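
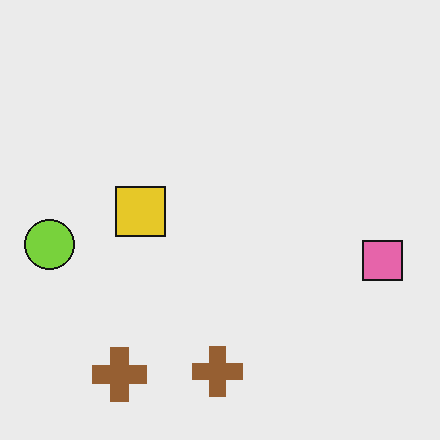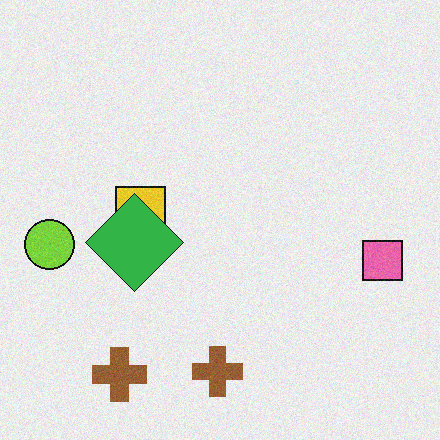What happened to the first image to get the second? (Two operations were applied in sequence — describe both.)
This is the original image degraded with light additive noise, then overlaid with an additional green diamond.

Random speckle covers the whole image, including the flat background. A green diamond appears in the second image that is absent from the first.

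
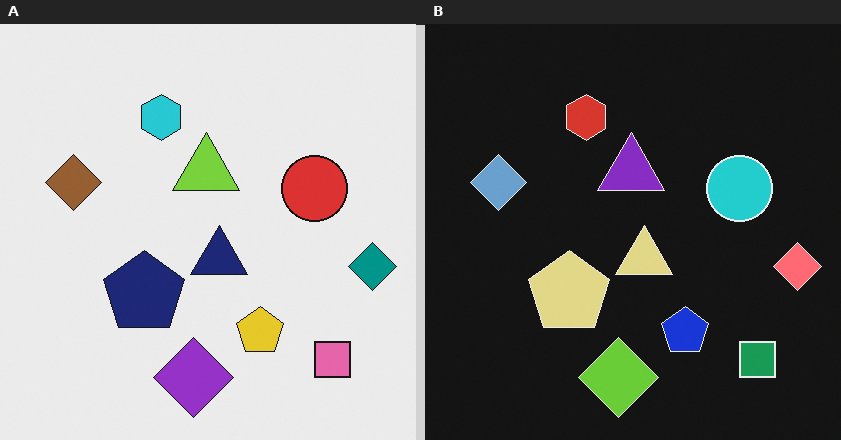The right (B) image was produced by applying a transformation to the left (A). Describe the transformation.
This is the original image color-inverted (negative).

The light background has become dark and every shape's color is its complement — a photographic negative.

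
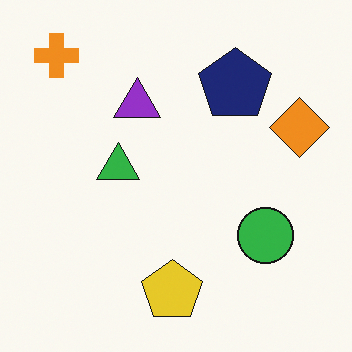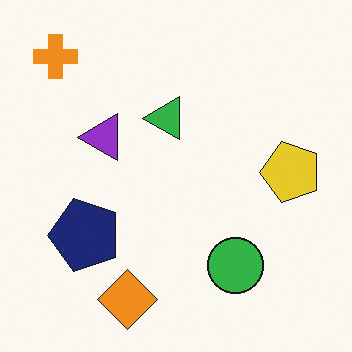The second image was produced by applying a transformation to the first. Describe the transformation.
The transformation is: transposed (reflected across the top-left ↔ bottom-right diagonal).

Shapes have swapped their row and column positions — what was in the top-right is now in the bottom-left — a diagonal reflection.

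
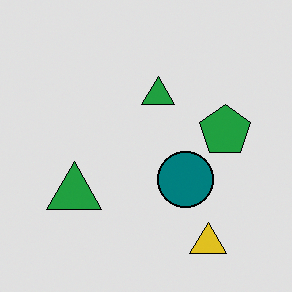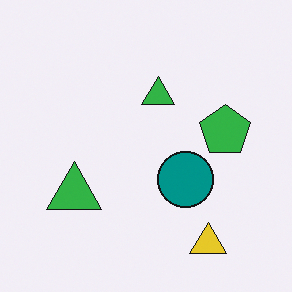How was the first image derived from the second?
Posterized to a reduced palette.

Each flat color has snapped to a coarser quantized level — most visibly, the near-white background has dropped to a flat grey.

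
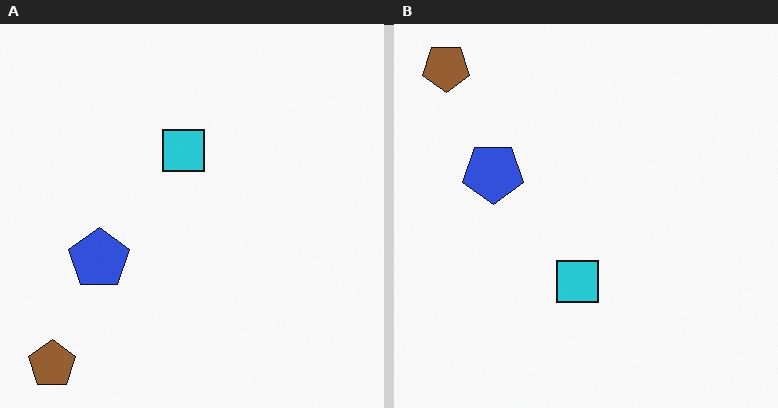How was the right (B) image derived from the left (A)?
It was flipped vertically (top ↔ bottom).

The brown pentagon is in the bottom-left of the left (A) image and the top-left of the right (B) — shapes on opposite sides of the horizontal midline have swapped in a mirror flip.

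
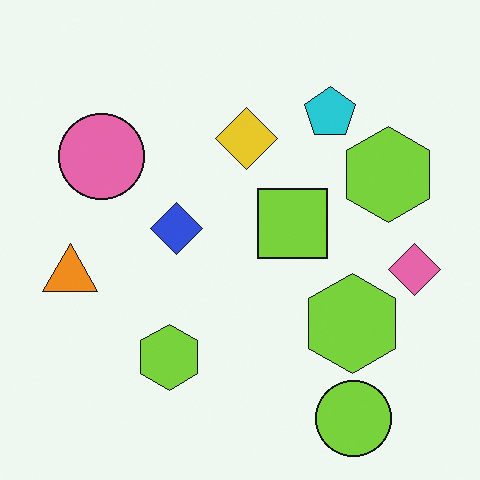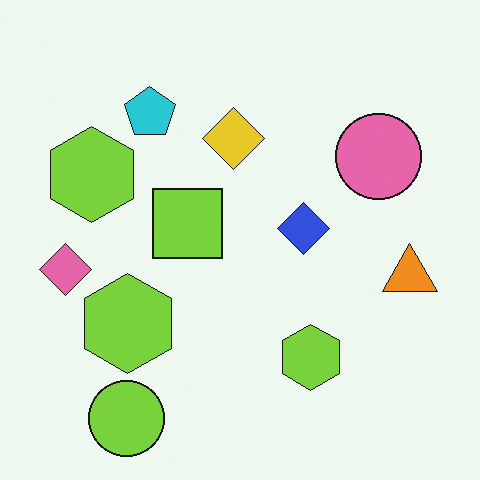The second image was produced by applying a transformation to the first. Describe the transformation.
The image was flipped horizontally (left ↔ right).

The pink diamond is in the right of the first image and the left of the second — shapes on opposite sides of the vertical midline have swapped in a mirror flip.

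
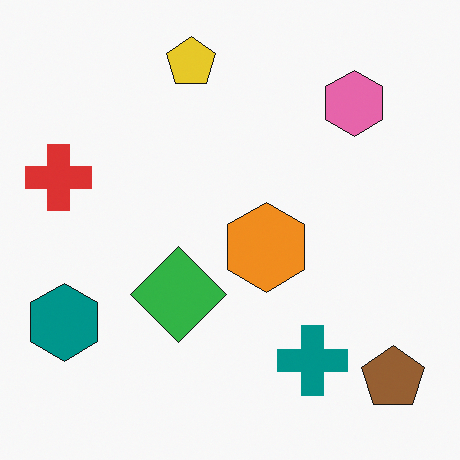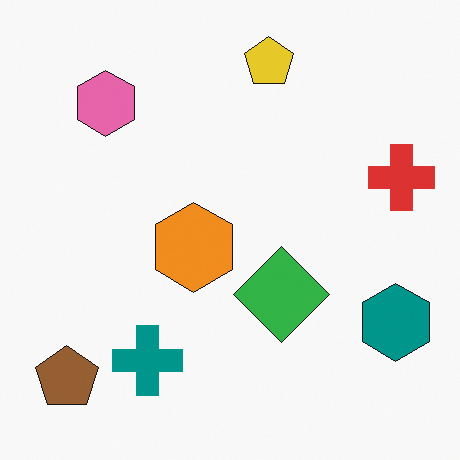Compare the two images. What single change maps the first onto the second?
The image was flipped horizontally (left ↔ right).

The red cross is in the left of the first image and the right of the second — shapes on opposite sides of the vertical midline have swapped in a mirror flip.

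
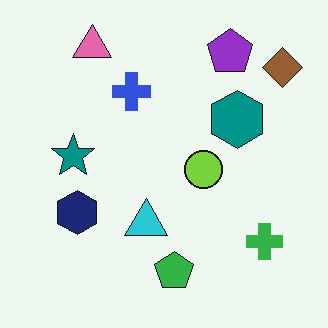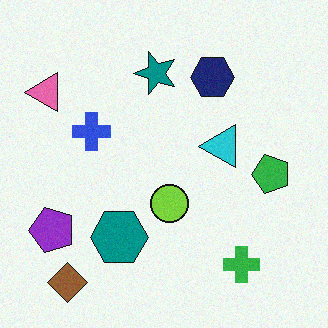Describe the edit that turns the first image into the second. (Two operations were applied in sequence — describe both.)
The second image is the first transposed (reflected across the top-left ↔ bottom-right diagonal), then degraded with a light layer of grain.

Shapes have swapped their row and column positions — what was in the top-right is now in the bottom-left — a diagonal reflection. Random speckle covers the whole image, including the flat background.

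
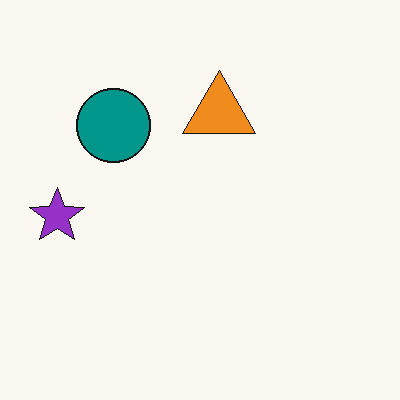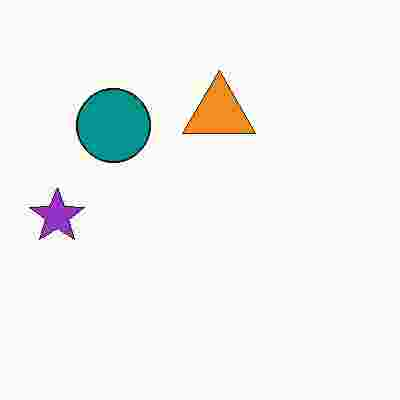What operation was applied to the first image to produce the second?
This is the original image heavily JPEG-compressed with obvious blocking artifacts.

Blocky 8×8 compression artifacts appear around shape edges and the flat background shows ringing — characteristic JPEG degradation.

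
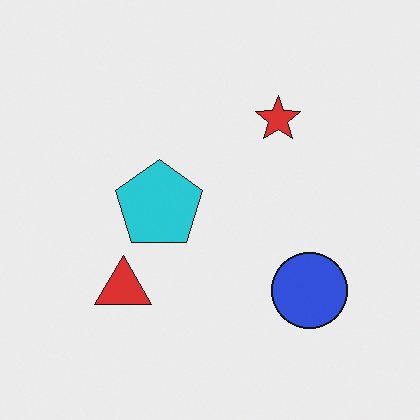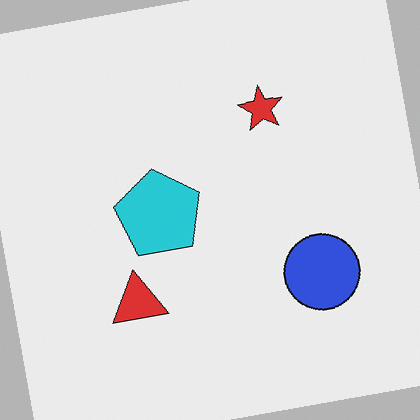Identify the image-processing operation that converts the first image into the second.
It was rotated counter-clockwise by a small amount.

Every shape is tilted by the same angle and the image corners show triangular fill wedges — a whole-image rotation by a non-right angle.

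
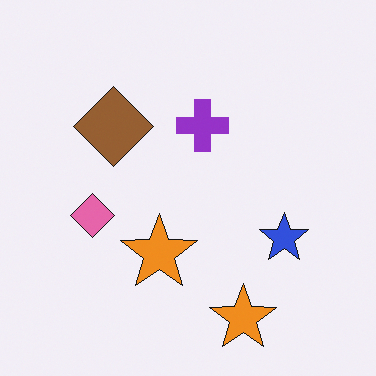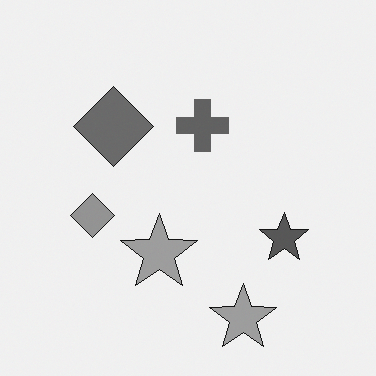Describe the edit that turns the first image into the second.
The second image is the first converted to grayscale.

All color is removed — every shape is now a shade of grey.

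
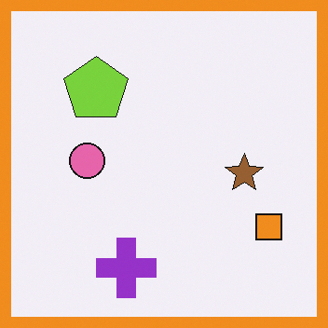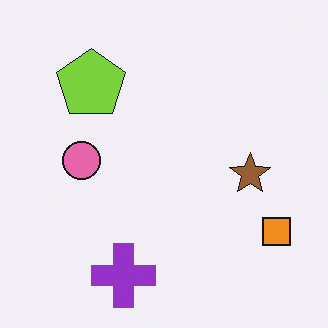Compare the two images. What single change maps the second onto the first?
The image was framed with a orange border.

A solid orange frame runs around the edge of the first image, with the content slightly shrunk inside it.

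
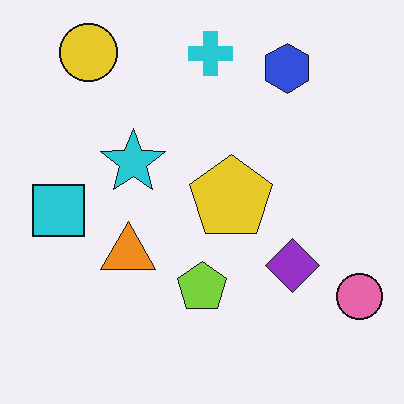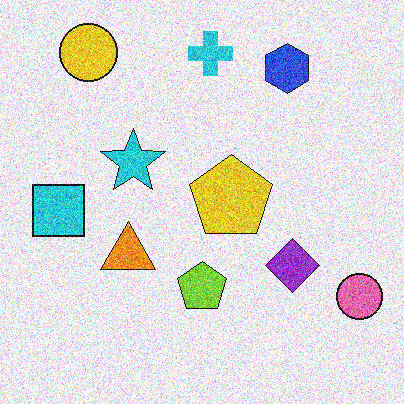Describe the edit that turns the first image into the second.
The second image is the first degraded with a thick layer of grain.

Random speckle covers the whole image, including the flat background.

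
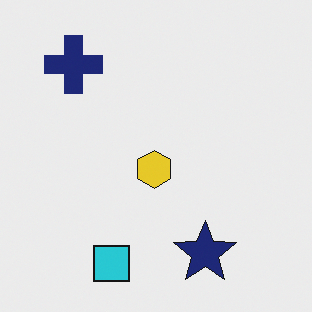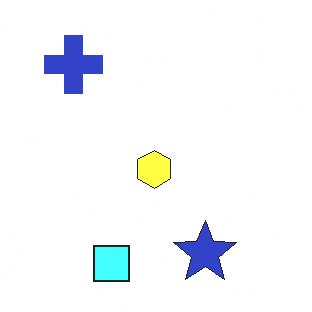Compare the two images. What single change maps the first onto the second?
It was substantially brightened.

Every pixel — background and shapes alike — is uniformly brightened.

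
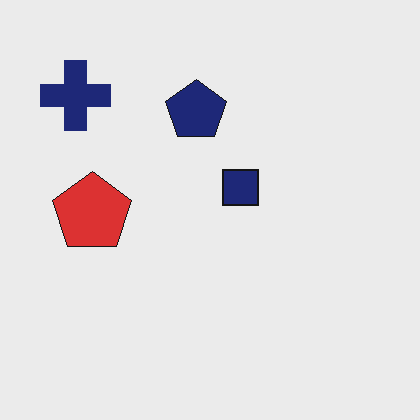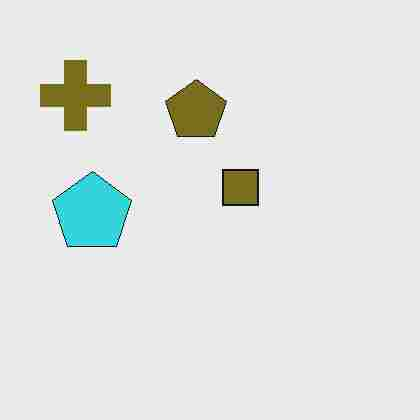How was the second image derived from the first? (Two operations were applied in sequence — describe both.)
The second image is the first hue-shifted by a large amount, then heavily JPEG-compressed with obvious blocking artifacts.

Every shape's color has rotated by the same amount around the hue wheel — a uniform hue shift. Blocky 8×8 compression artifacts appear around shape edges and the flat background shows ringing — characteristic JPEG degradation.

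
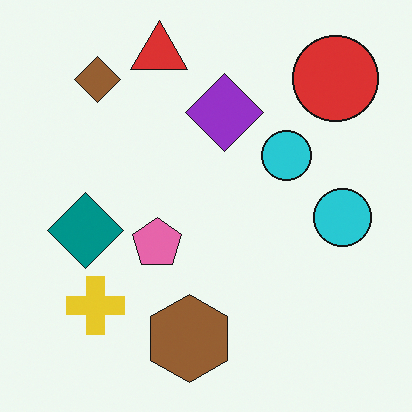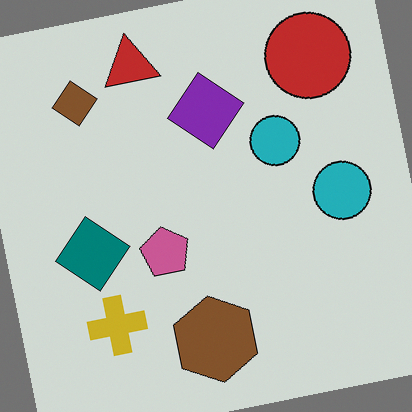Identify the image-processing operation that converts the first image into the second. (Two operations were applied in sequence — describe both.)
It was rotated counter-clockwise by a slight angle, then darkened a little.

Every shape is tilted by the same angle and the image corners show triangular fill wedges — a whole-image rotation by a non-right angle. Every pixel — background and shapes alike — is uniformly darkened.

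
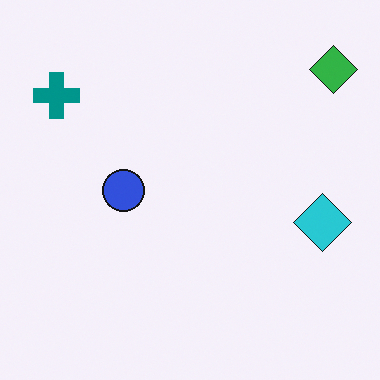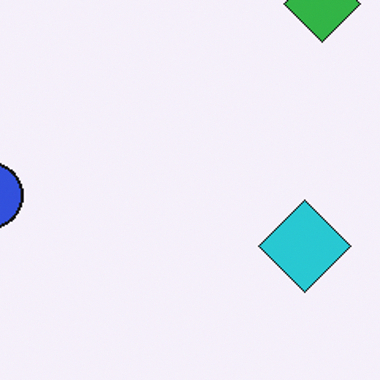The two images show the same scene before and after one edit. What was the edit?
The transformation is: cropped slightly and scaled back up.

The visible shapes are larger and the field of view is narrower; shapes near the original edges may be partly or wholly outside the frame — a crop-and-rescale.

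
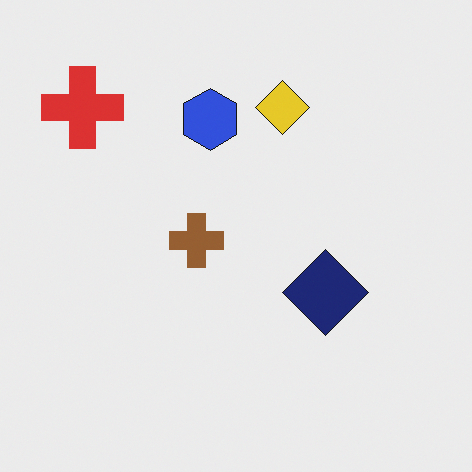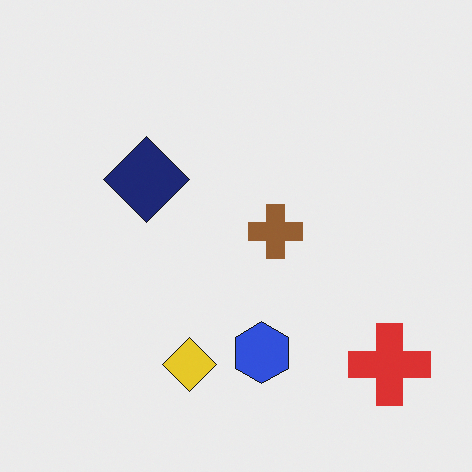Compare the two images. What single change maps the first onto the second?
The image was rotated 180°.

The red cross sits in the top-left of the first image and the bottom-right of the second — consistent with a whole-image 180° rotation.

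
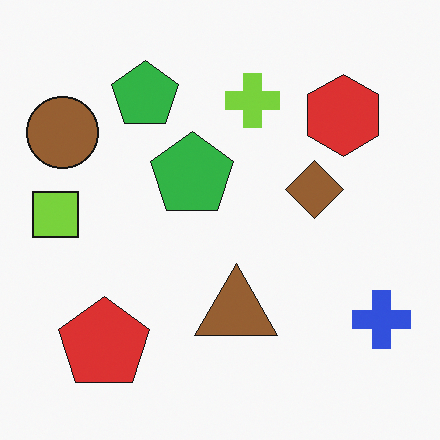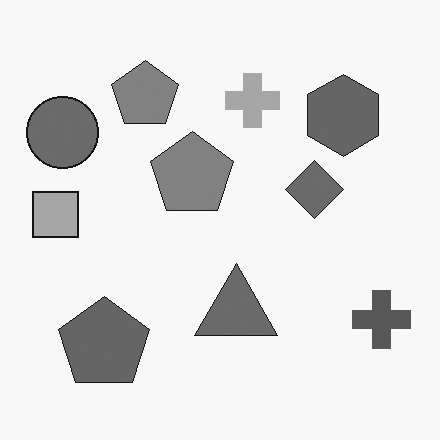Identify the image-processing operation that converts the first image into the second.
Converted to grayscale.

All color is removed — every shape is now a shade of grey.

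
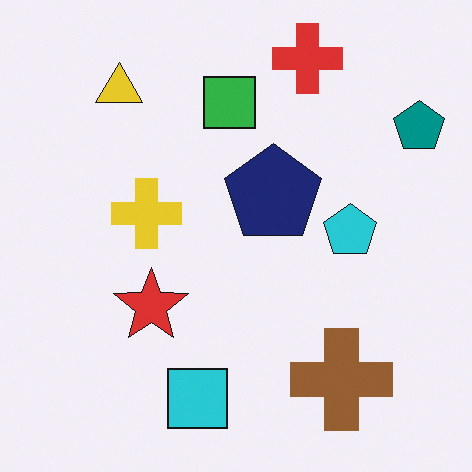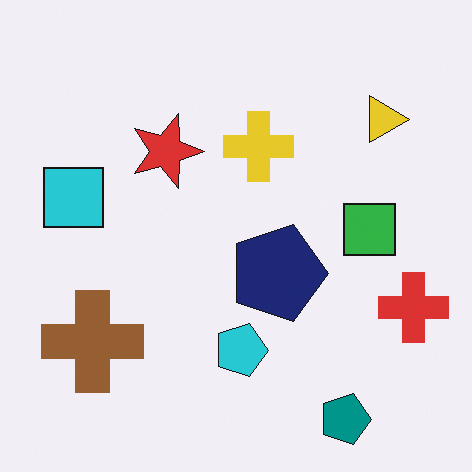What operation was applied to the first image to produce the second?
The image was rotated 90° clockwise.

The teal pentagon sits in the top-right of the first image and the bottom-right of the second — consistent with a whole-image 90° clockwise rotation.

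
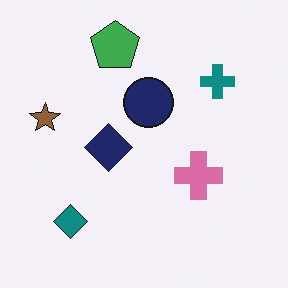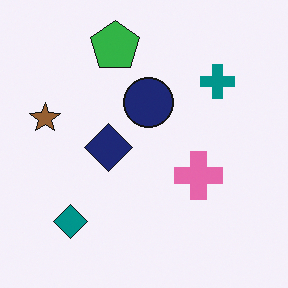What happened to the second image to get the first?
This is the original image slightly desaturated.

All colors are more muted and greyish — a global saturation change.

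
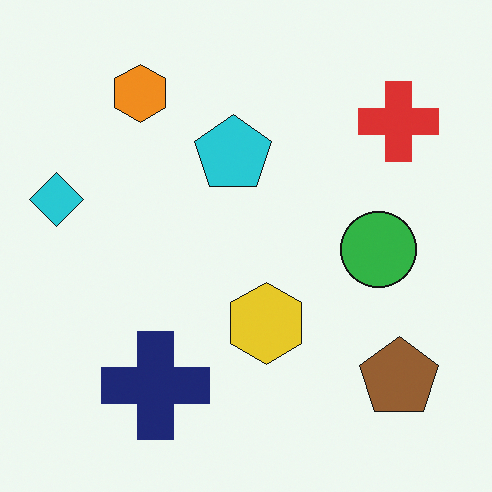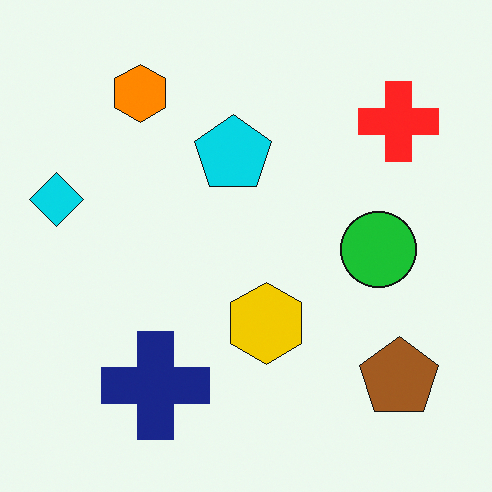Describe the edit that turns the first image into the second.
It was slightly oversaturated.

All colors are more vivid — a global saturation change.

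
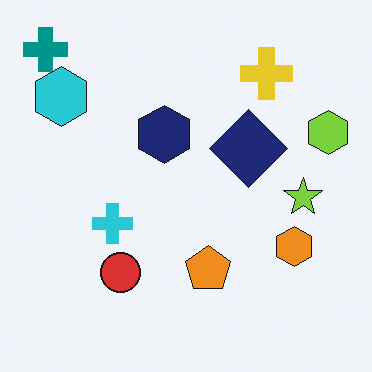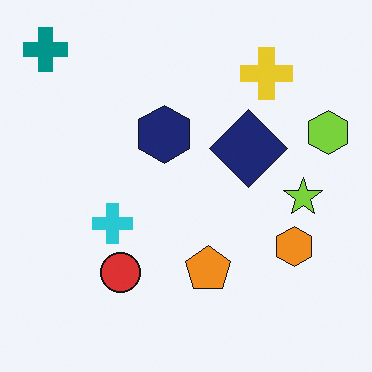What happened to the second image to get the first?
The image was overlaid with an additional cyan hexagon.

A cyan hexagon appears in the first image that is absent from the second.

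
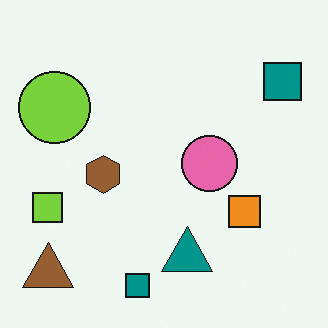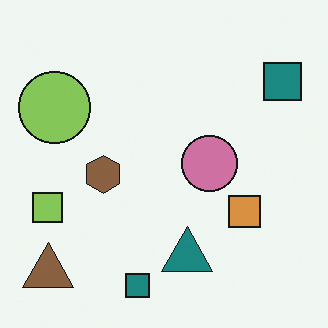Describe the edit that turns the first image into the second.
It was slightly desaturated.

All colors are more muted and greyish — a global saturation change.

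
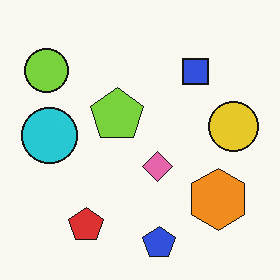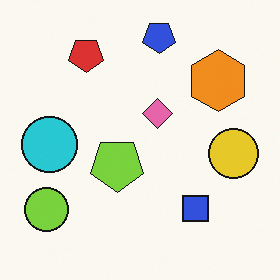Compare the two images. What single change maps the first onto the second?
It was flipped vertically (top ↔ bottom).

The blue pentagon is in the bottom of the first image and the top of the second — shapes on opposite sides of the horizontal midline have swapped in a mirror flip.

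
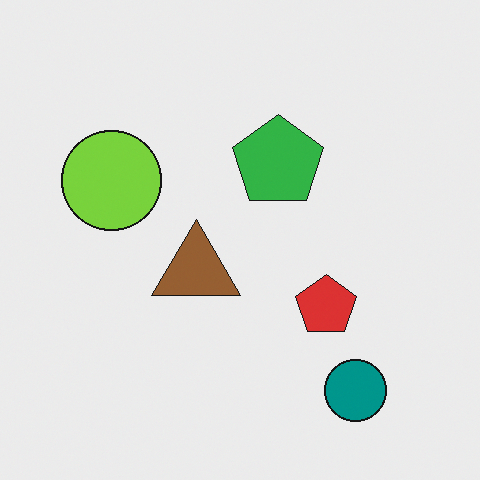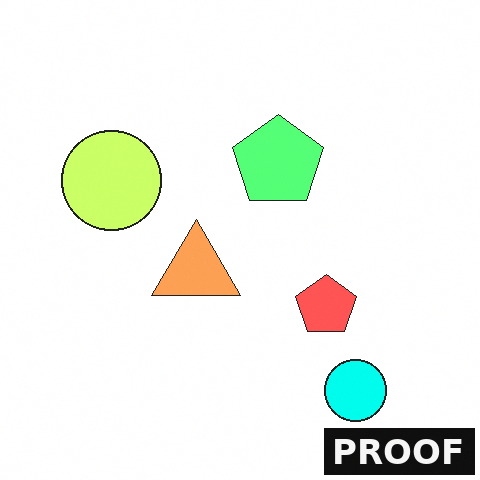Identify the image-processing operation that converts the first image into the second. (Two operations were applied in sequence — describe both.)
The image was brightened a lot, then watermarked with the text "PROOF" in the lower-right corner.

Every pixel — background and shapes alike — is uniformly brightened. A dark label reading "PROOF" appears in the lower-right corner.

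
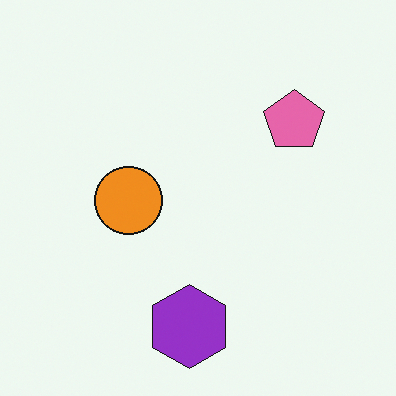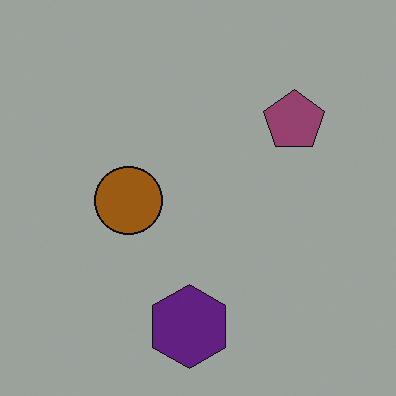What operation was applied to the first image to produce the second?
The transformation is: noticeably darkened.

Every pixel — background and shapes alike — is uniformly darkened.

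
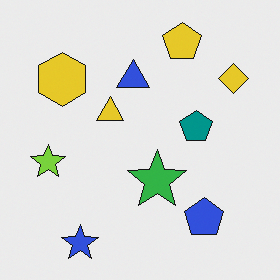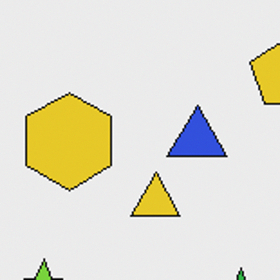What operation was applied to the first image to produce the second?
The image was cropped tightly and scaled back up.

The visible shapes are larger and the field of view is narrower; shapes near the original edges may be partly or wholly outside the frame — a crop-and-rescale.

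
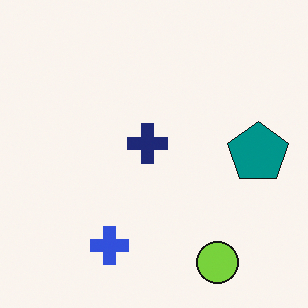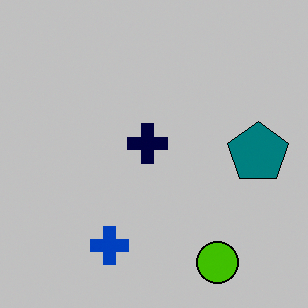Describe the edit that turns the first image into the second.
It was heavily posterized to just a handful of flat colors.

Each flat color has snapped to a coarser quantized level — most visibly, the near-white background has dropped to a flat grey.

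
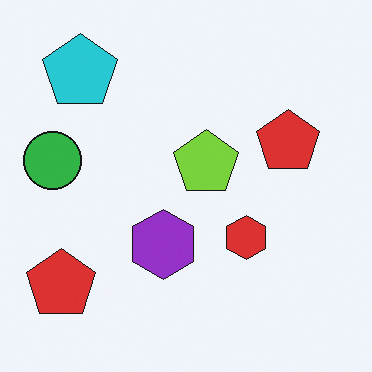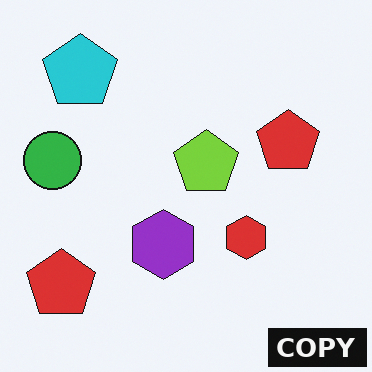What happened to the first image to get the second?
The second image is the first watermarked with the text "COPY" in the lower-right corner.

A dark label reading "COPY" appears in the lower-right corner.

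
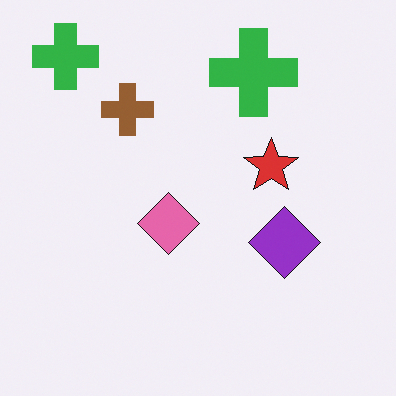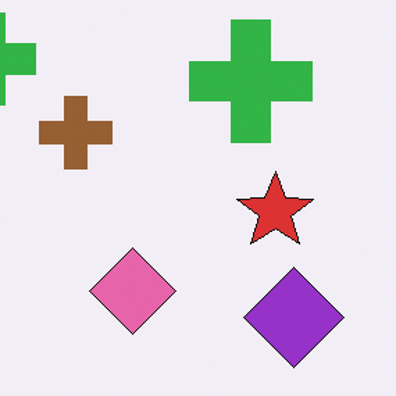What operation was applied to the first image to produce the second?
The transformation is: cropped to a modestly smaller region and rescaled.

The visible shapes are larger and the field of view is narrower; shapes near the original edges may be partly or wholly outside the frame — a crop-and-rescale.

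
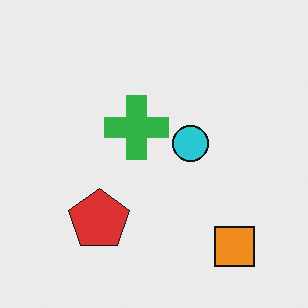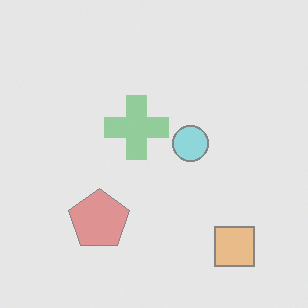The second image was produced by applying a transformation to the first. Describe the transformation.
It was washed out (contrast reduced).

Tones are pushed toward mid-grey across the whole image — a global contrast change.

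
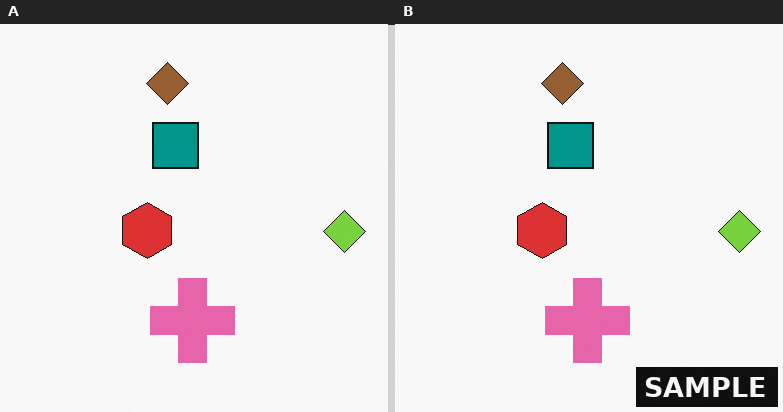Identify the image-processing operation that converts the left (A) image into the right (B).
This is the original image watermarked with the text "SAMPLE" in the lower-right corner.

A dark label reading "SAMPLE" appears in the lower-right corner.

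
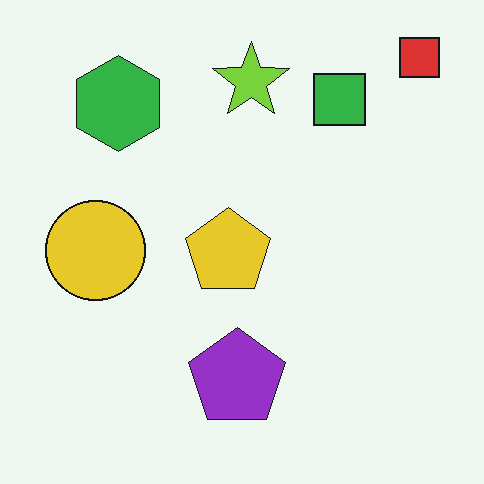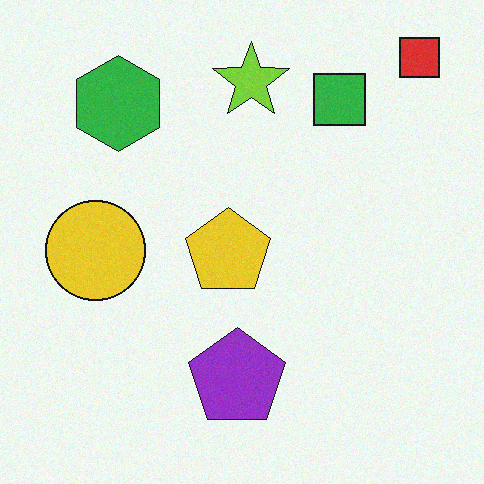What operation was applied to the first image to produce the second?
Degraded with a light layer of grain.

Random speckle covers the whole image, including the flat background.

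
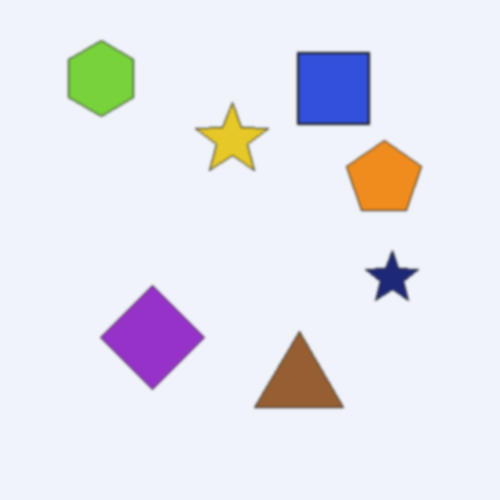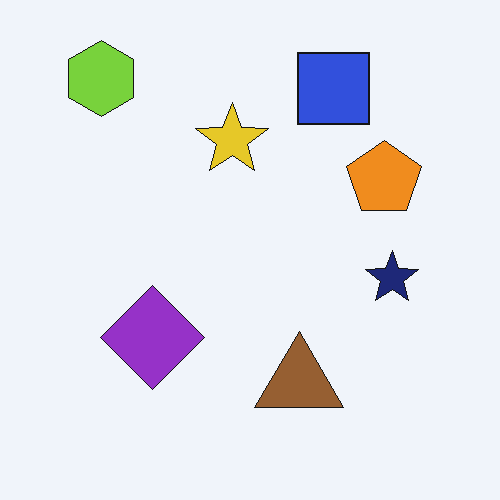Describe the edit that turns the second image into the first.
The first image is the second given a subtle gaussian blur.

Shape edges and outlines are uniformly softened across the whole image.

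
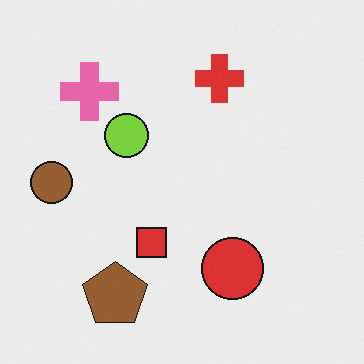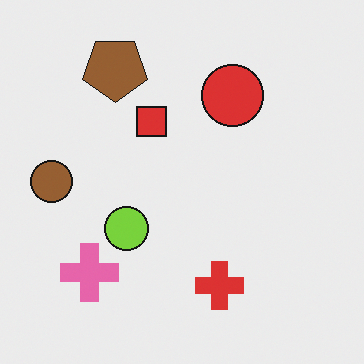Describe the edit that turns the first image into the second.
The second image is the first flipped vertically (top ↔ bottom).

The brown pentagon is in the bottom-left of the first image and the top-left of the second — shapes on opposite sides of the horizontal midline have swapped in a mirror flip.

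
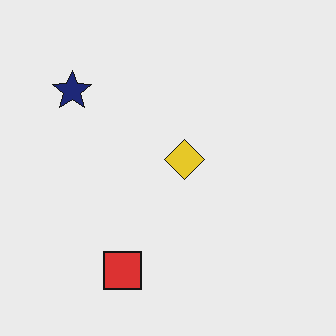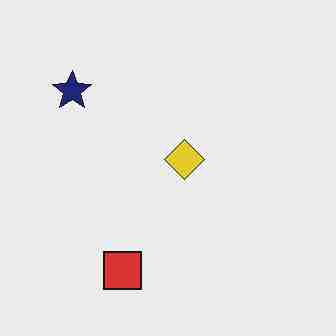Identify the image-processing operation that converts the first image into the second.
Heavily JPEG-compressed with obvious blocking artifacts.

Blocky 8×8 compression artifacts appear around shape edges and the flat background shows ringing — characteristic JPEG degradation.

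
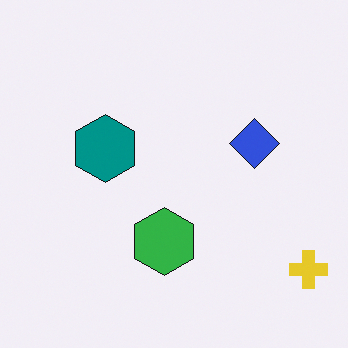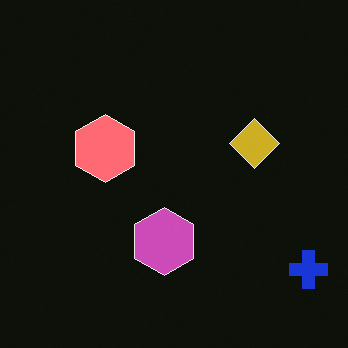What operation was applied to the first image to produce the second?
The transformation is: color-inverted (negative).

The light background has become dark and every shape's color is its complement — a photographic negative.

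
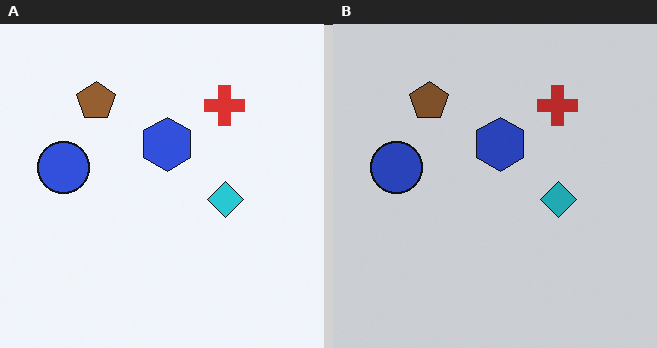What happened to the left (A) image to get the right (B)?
Darkened a little.

Every pixel — background and shapes alike — is uniformly darkened.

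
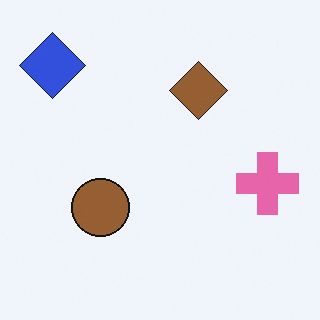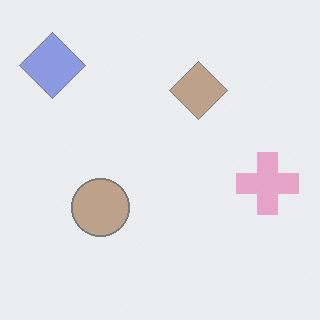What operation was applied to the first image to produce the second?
The image was washed out (contrast reduced).

Tones are pushed toward mid-grey across the whole image — a global contrast change.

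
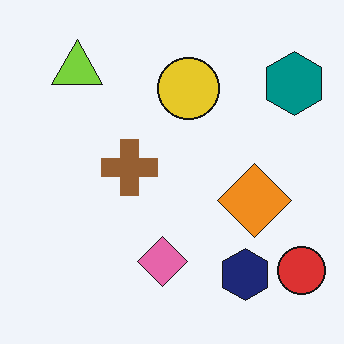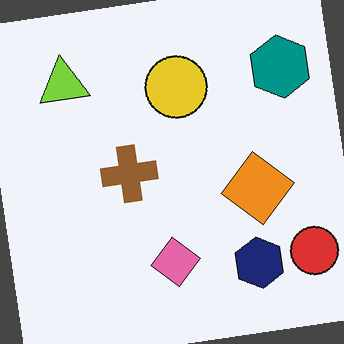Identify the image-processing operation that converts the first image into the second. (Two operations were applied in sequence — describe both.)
The image was rotated counter-clockwise by a small amount, then JPEG-compressed with visible artifacts.

Every shape is tilted by the same angle and the image corners show triangular fill wedges — a whole-image rotation by a non-right angle. Blocky 8×8 compression artifacts appear around shape edges and the flat background shows ringing — characteristic JPEG degradation.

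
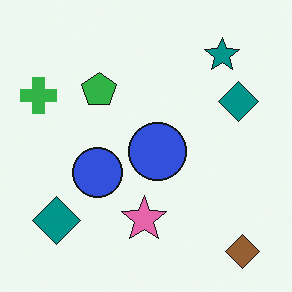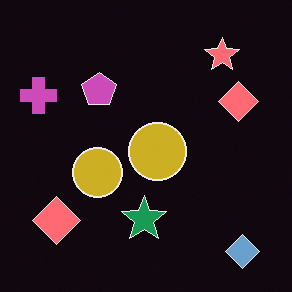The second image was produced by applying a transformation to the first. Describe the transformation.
The transformation is: color-inverted (negative).

The light background has become dark and every shape's color is its complement — a photographic negative.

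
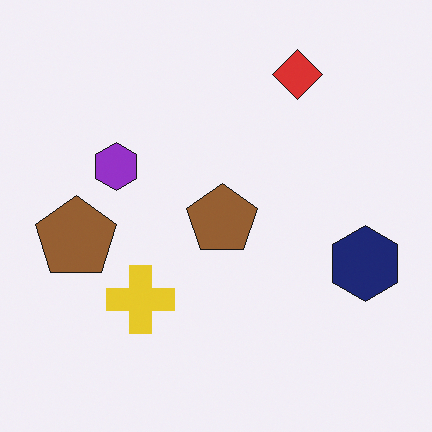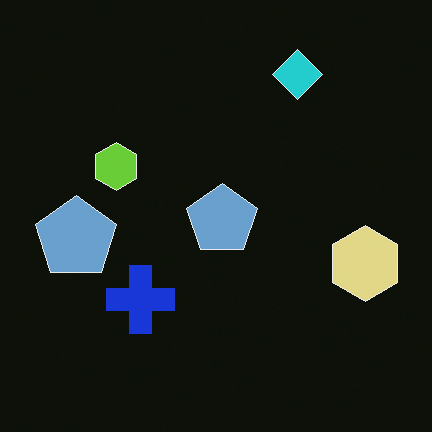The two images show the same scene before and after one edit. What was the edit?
This is the original image color-inverted (negative).

The light background has become dark and every shape's color is its complement — a photographic negative.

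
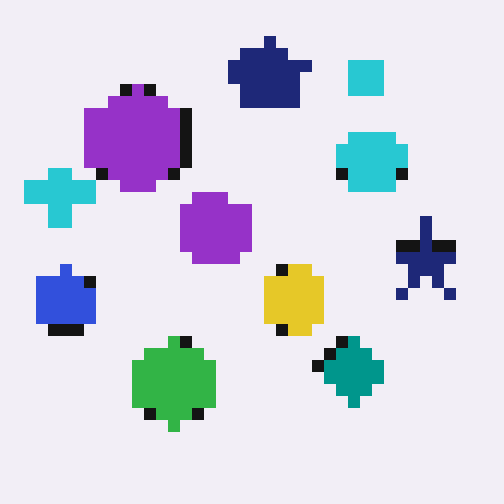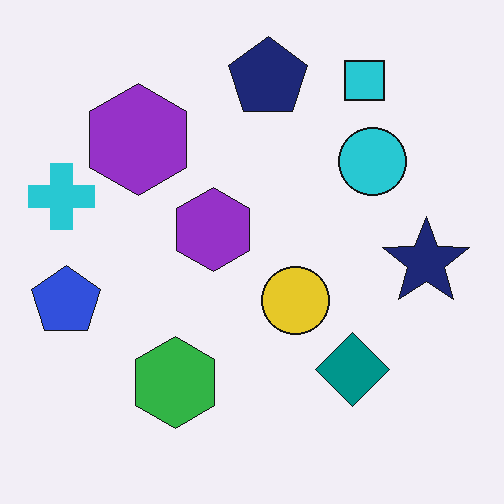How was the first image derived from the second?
The transformation is: coarsely pixelated.

Shapes are reduced to large square blocks; fine edges and outlines are lost — a downscale-then-upscale (mosaic) effect.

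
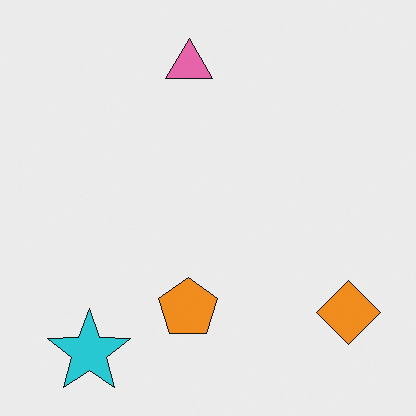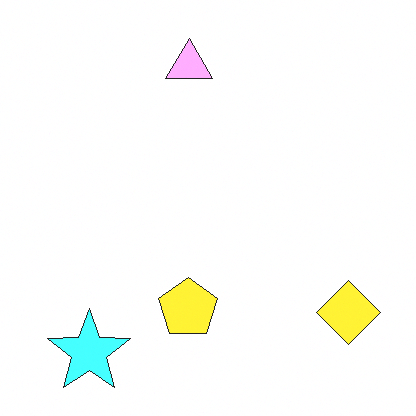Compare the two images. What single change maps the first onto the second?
This is the original image brightened a lot.

Every pixel — background and shapes alike — is uniformly brightened.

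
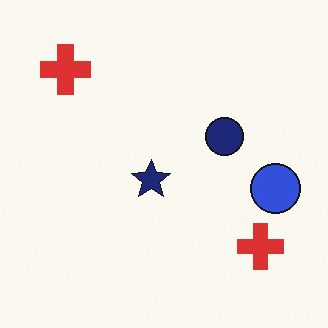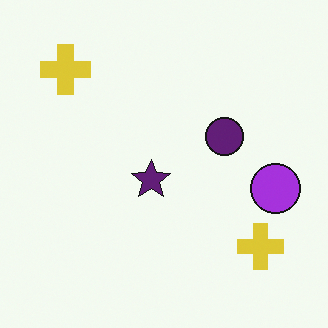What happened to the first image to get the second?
Hue-shifted by a small amount.

Every shape's color has rotated by the same amount around the hue wheel — a uniform hue shift.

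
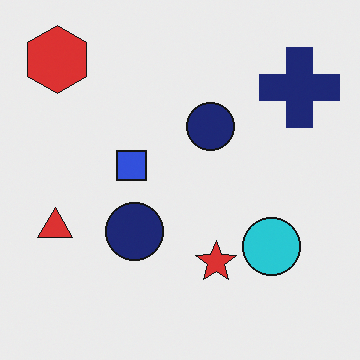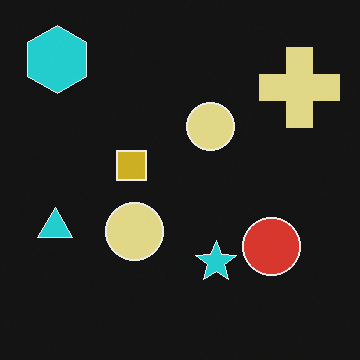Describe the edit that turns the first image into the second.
Color-inverted (negative).

The light background has become dark and every shape's color is its complement — a photographic negative.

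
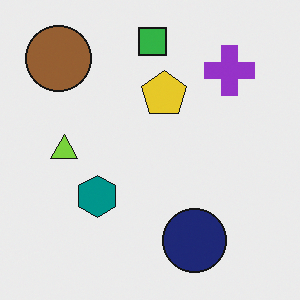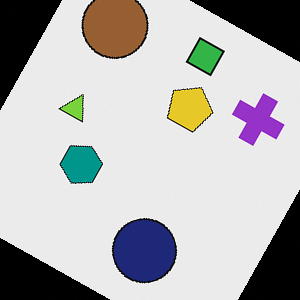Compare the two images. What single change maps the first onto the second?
This is the original image rotated clockwise by a moderate amount.

Every shape is tilted by the same angle and the image corners show triangular fill wedges — a whole-image rotation by a non-right angle.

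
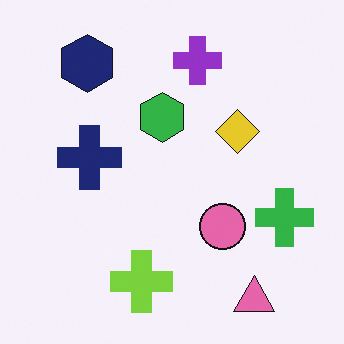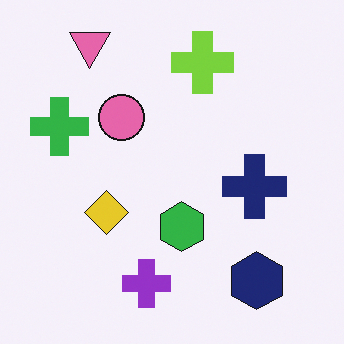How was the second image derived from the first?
Rotated 180°.

The pink triangle sits in the bottom-right of the first image and the top-left of the second — consistent with a whole-image 180° rotation.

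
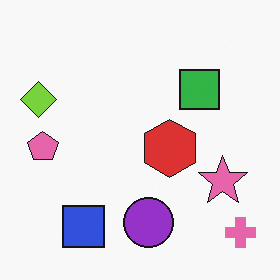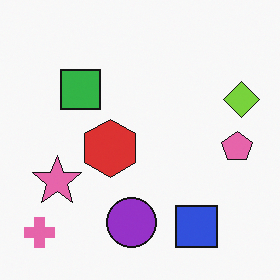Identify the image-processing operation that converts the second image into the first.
The first image is the second flipped horizontally (left ↔ right).

The lime diamond is in the right of the second image and the left of the first — shapes on opposite sides of the vertical midline have swapped in a mirror flip.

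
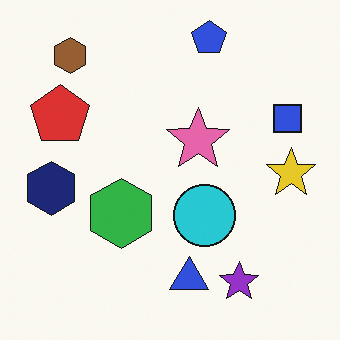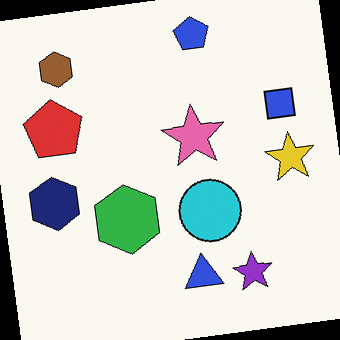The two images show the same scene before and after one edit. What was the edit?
This is the original image rotated counter-clockwise by a small amount.

Every shape is tilted by the same angle and the image corners show triangular fill wedges — a whole-image rotation by a non-right angle.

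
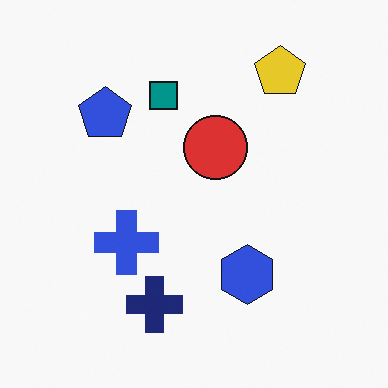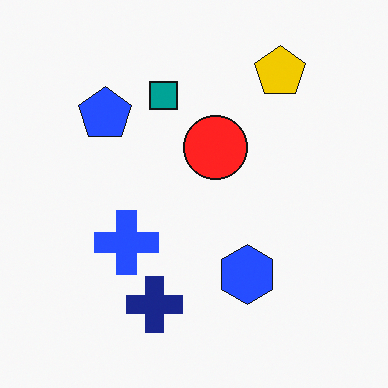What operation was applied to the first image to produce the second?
It was slightly oversaturated.

All colors are more vivid — a global saturation change.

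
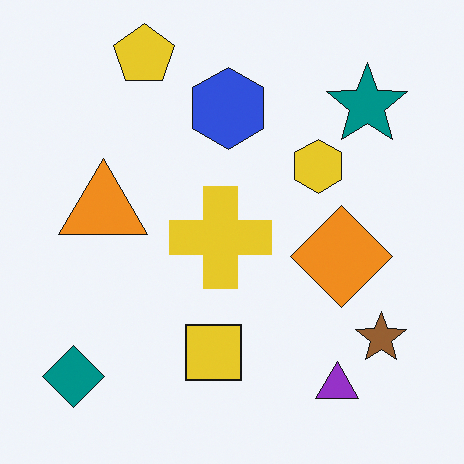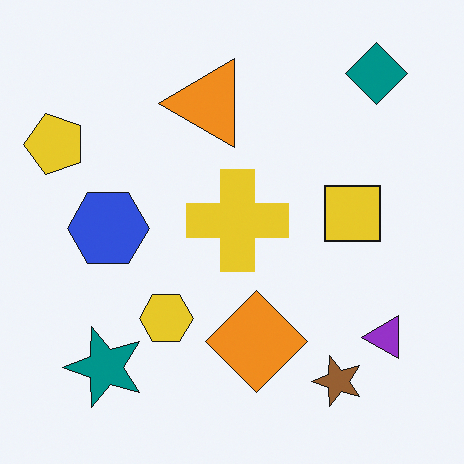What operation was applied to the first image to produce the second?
The image was transposed (reflected across the top-left ↔ bottom-right diagonal).

Shapes have swapped their row and column positions — what was in the top-right is now in the bottom-left — a diagonal reflection.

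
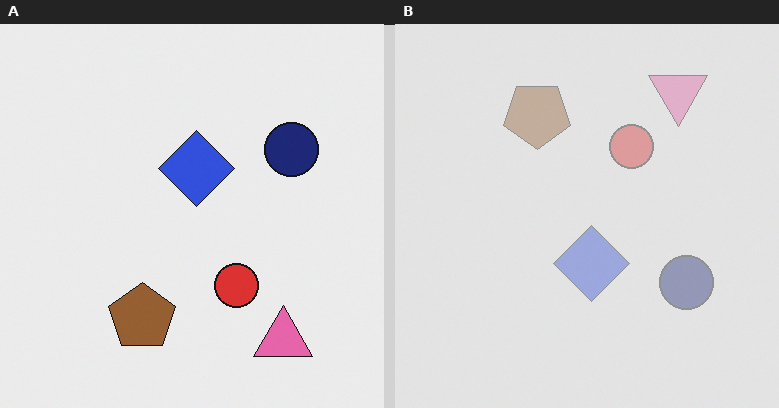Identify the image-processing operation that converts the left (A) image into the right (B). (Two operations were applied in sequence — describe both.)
It was flipped vertically (top ↔ bottom), then given much lower contrast.

The pink triangle is in the bottom-right of the left (A) image and the top-right of the right (B) — shapes on opposite sides of the horizontal midline have swapped in a mirror flip. Tones are pushed toward mid-grey across the whole image — a global contrast change.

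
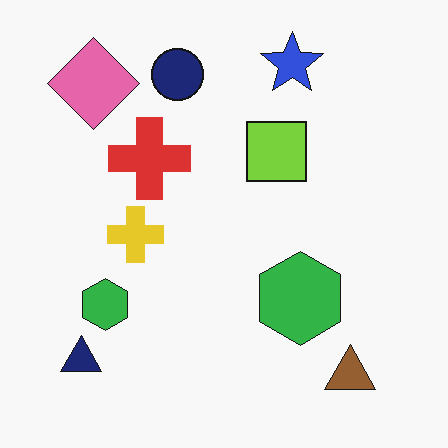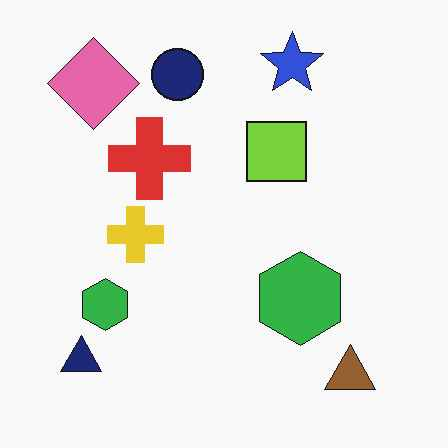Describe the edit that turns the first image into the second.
The image was given moderate JPEG compression.

Blocky 8×8 compression artifacts appear around shape edges and the flat background shows ringing — characteristic JPEG degradation.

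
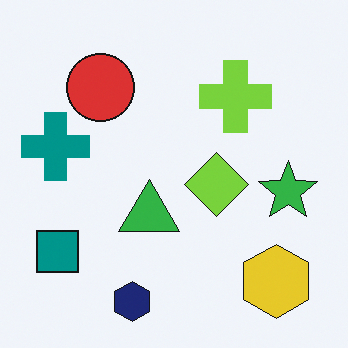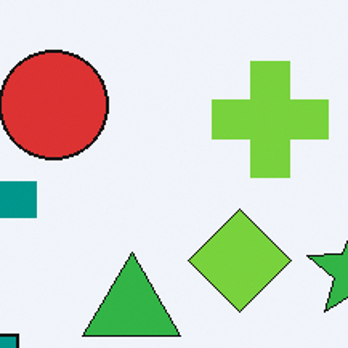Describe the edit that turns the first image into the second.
It was cropped to a modestly smaller region and rescaled.

The visible shapes are larger and the field of view is narrower; shapes near the original edges may be partly or wholly outside the frame — a crop-and-rescale.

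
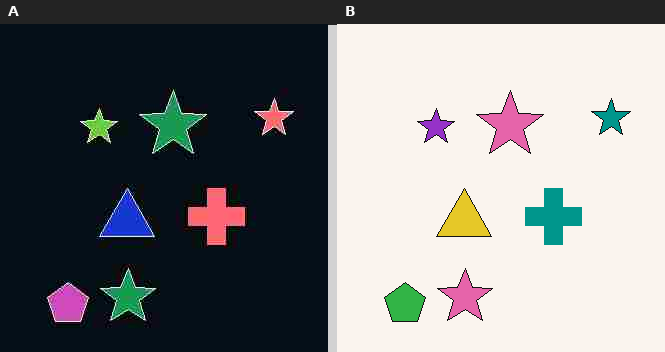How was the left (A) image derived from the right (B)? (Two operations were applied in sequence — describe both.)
The transformation is: color-inverted (negative), then heavily JPEG-compressed with obvious blocking artifacts.

The light background has become dark and every shape's color is its complement — a photographic negative. Blocky 8×8 compression artifacts appear around shape edges and the flat background shows ringing — characteristic JPEG degradation.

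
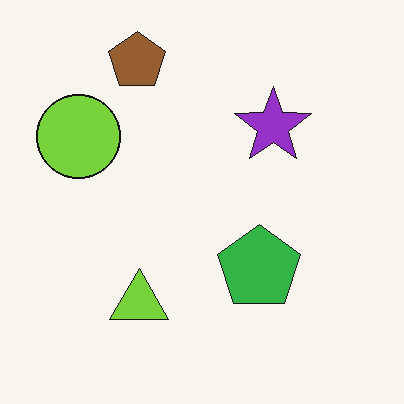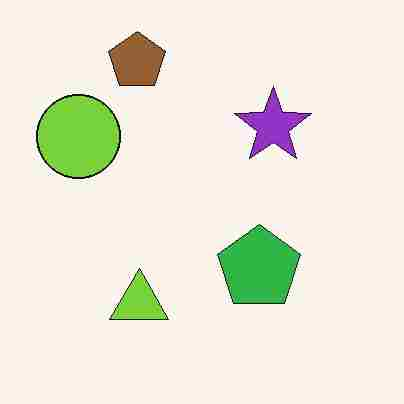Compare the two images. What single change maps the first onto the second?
It was heavily JPEG-compressed with obvious blocking artifacts.

Blocky 8×8 compression artifacts appear around shape edges and the flat background shows ringing — characteristic JPEG degradation.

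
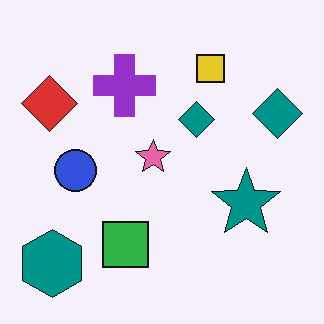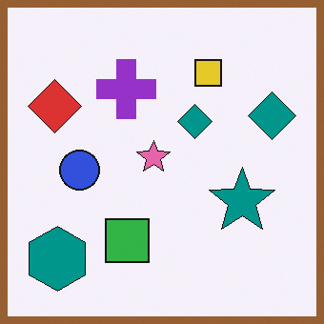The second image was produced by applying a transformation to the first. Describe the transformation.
The image was framed with a brown border.

A solid brown frame runs around the edge of the second image, with the content slightly shrunk inside it.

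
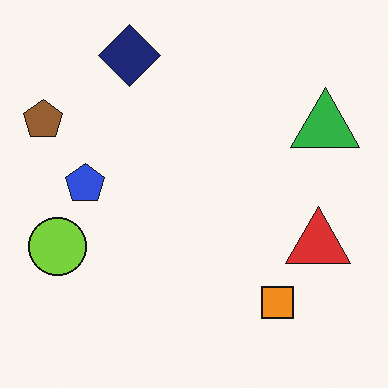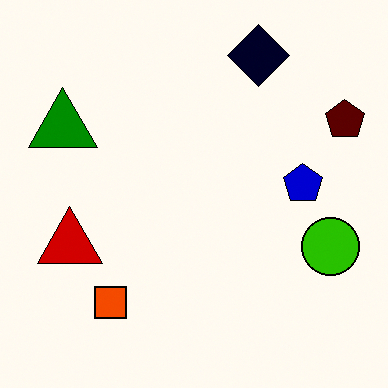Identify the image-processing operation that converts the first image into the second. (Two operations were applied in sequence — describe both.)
Boosted in contrast, then flipped horizontally (left ↔ right).

Tones are pushed away from mid-grey across the whole image — a global contrast change. The brown pentagon is in the top-left of the first image and the top-right of the second — shapes on opposite sides of the vertical midline have swapped in a mirror flip.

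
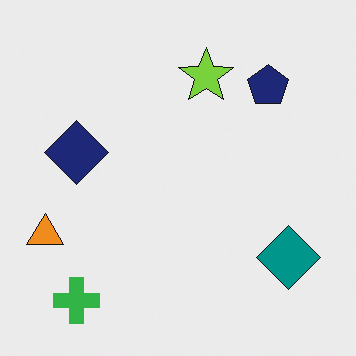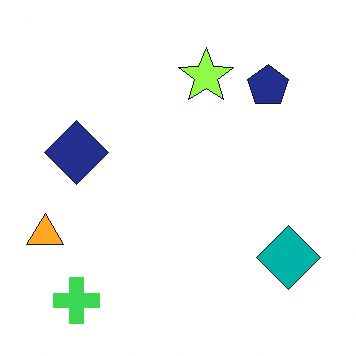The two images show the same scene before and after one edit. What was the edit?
This is the original image brightened a little.

Every pixel — background and shapes alike — is uniformly brightened.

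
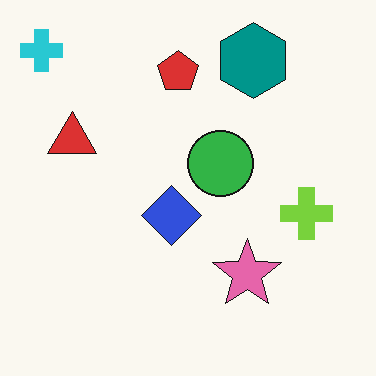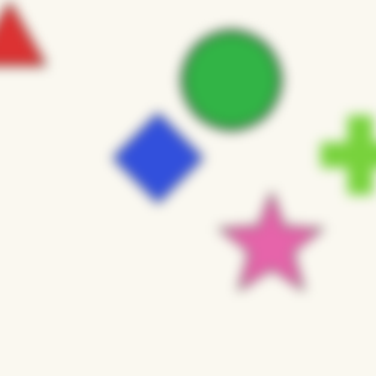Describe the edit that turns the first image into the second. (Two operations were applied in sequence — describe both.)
The second image is the first moderately blurred, then cropped slightly and scaled back up.

Shape edges and outlines are uniformly softened across the whole image. The visible shapes are larger and the field of view is narrower; shapes near the original edges may be partly or wholly outside the frame — a crop-and-rescale.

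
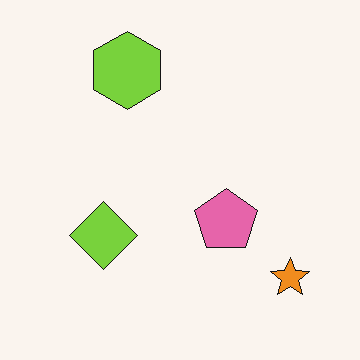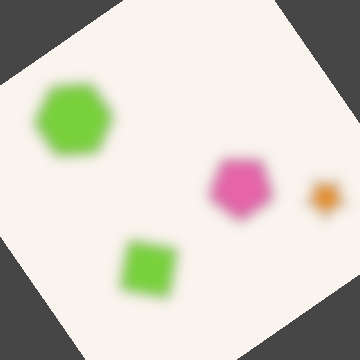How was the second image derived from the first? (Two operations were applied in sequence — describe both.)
This is the original image strongly gaussian-blurred, then rotated counter-clockwise by a large amount — several tens of degrees.

Shape edges and outlines are uniformly softened across the whole image. Every shape is tilted by the same angle and the image corners show triangular fill wedges — a whole-image rotation by a non-right angle.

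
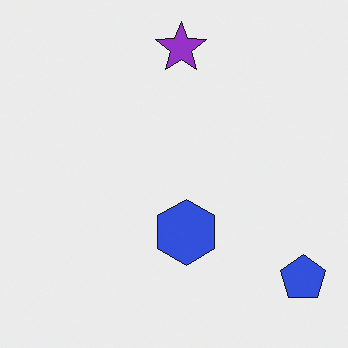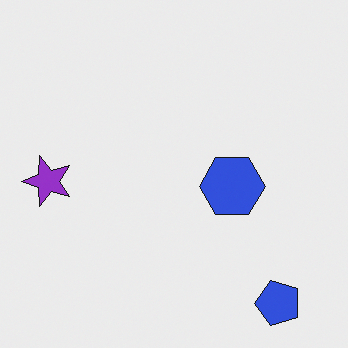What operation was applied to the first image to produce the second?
The second image is the first transposed (reflected across the top-left ↔ bottom-right diagonal).

Shapes have swapped their row and column positions — what was in the top-right is now in the bottom-left — a diagonal reflection.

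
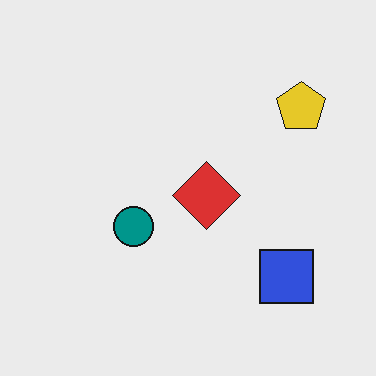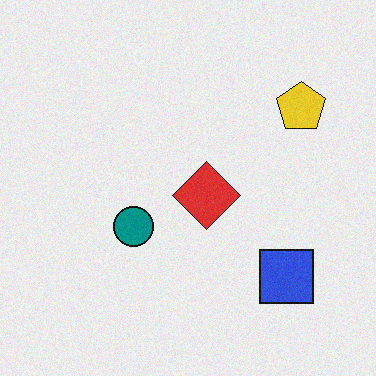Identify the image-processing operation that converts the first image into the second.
It was degraded with a light layer of grain.

Random speckle covers the whole image, including the flat background.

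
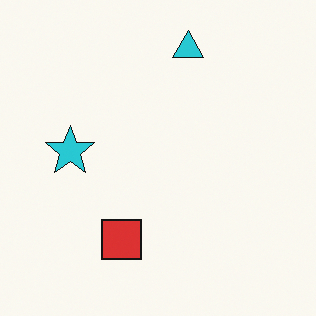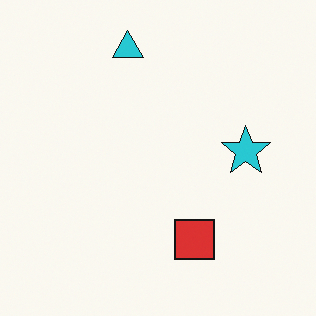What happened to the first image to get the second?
The transformation is: flipped horizontally (left ↔ right).

The cyan star is in the left of the first image and the right of the second — shapes on opposite sides of the vertical midline have swapped in a mirror flip.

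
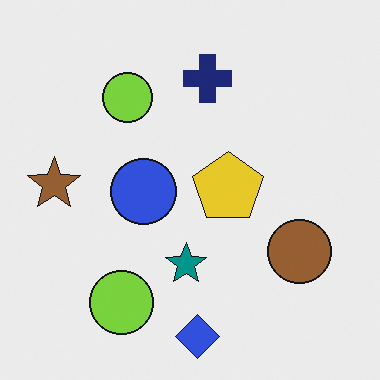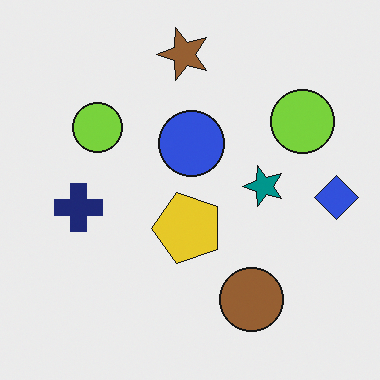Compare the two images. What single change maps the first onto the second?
The second image is the first transposed (reflected across the top-left ↔ bottom-right diagonal).

Shapes have swapped their row and column positions — what was in the top-right is now in the bottom-left — a diagonal reflection.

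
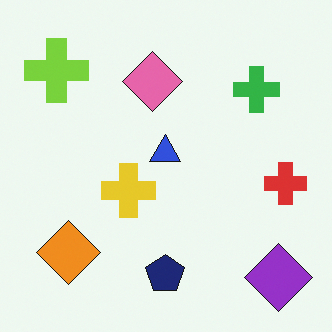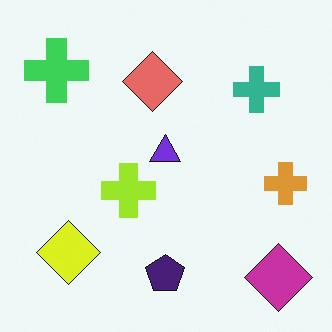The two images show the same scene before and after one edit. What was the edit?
It was hue-shifted slightly.

Every shape's color has rotated by the same amount around the hue wheel — a uniform hue shift.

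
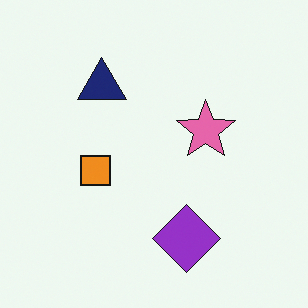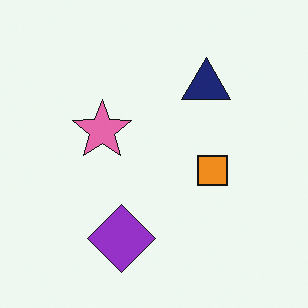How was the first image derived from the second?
This is the original image flipped horizontally (left ↔ right).

The orange square is in the right of the second image and the left of the first — shapes on opposite sides of the vertical midline have swapped in a mirror flip.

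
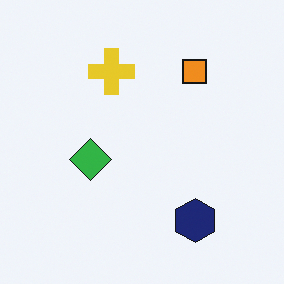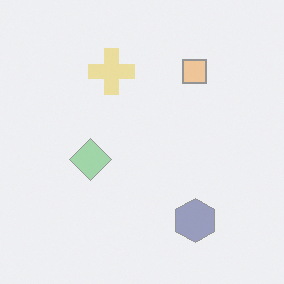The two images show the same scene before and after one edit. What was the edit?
Washed out (contrast reduced).

Tones are pushed toward mid-grey across the whole image — a global contrast change.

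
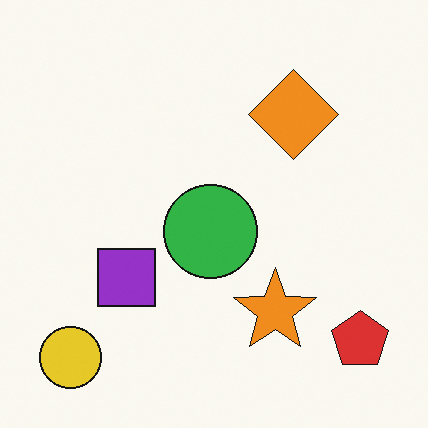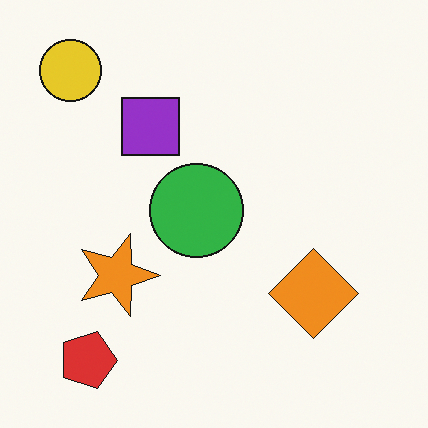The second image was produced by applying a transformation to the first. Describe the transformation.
The second image is the first rotated 90° clockwise.

The yellow circle sits in the bottom-left of the first image and the top-left of the second — consistent with a whole-image 90° clockwise rotation.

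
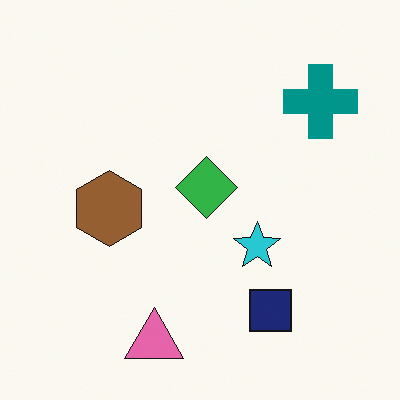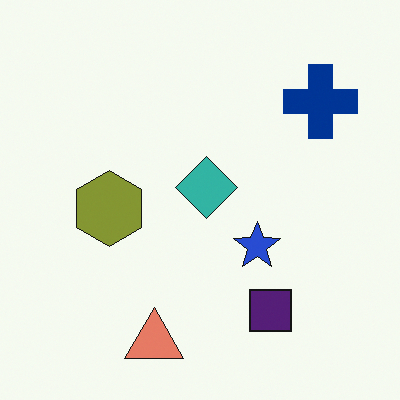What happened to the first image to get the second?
It was hue-shifted by a small amount.

Every shape's color has rotated by the same amount around the hue wheel — a uniform hue shift.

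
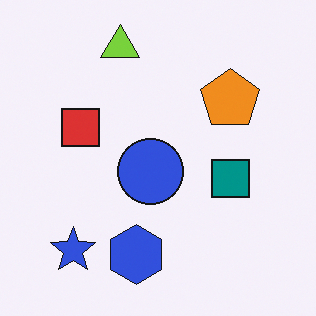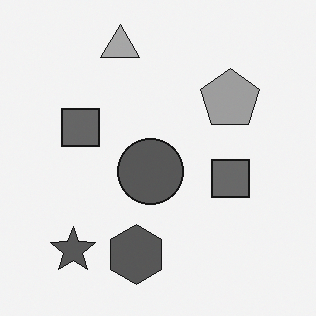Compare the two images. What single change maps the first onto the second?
The image was converted to grayscale.

All color is removed — every shape is now a shade of grey.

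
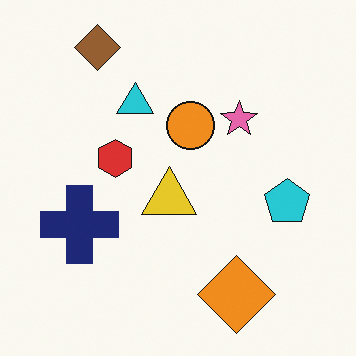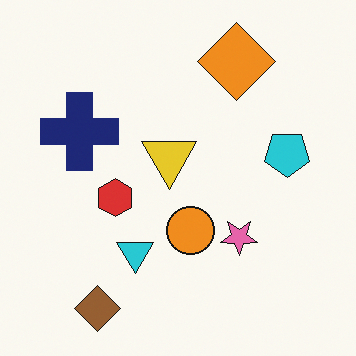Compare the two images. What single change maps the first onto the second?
It was flipped vertically (top ↔ bottom).

The brown diamond is in the top-left of the first image and the bottom-left of the second — shapes on opposite sides of the horizontal midline have swapped in a mirror flip.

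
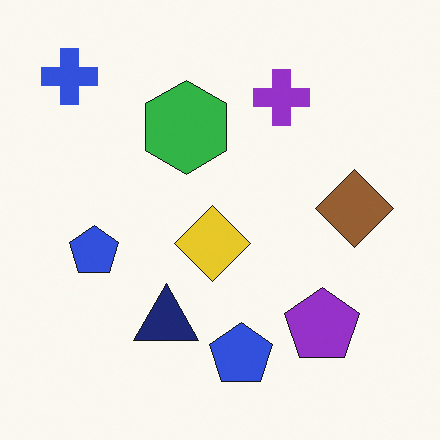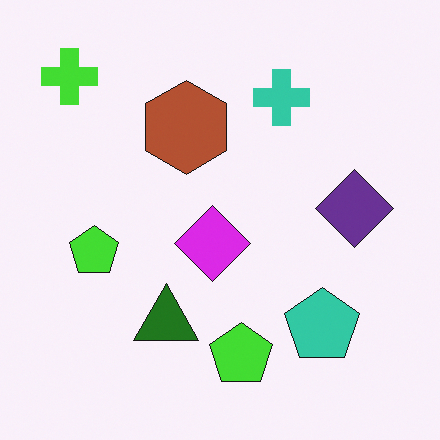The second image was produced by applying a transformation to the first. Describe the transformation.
This is the original image hue-shifted through roughly half the color wheel.

Every shape's color has rotated by the same amount around the hue wheel — a uniform hue shift.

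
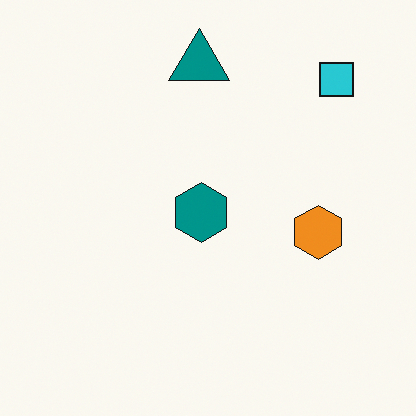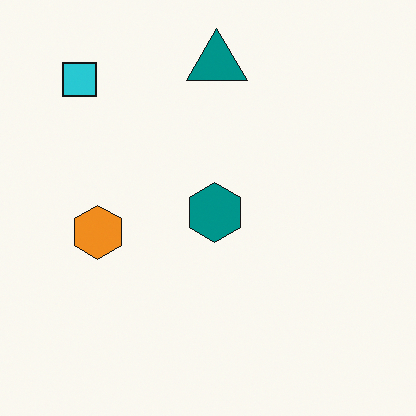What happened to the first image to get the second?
The second image is the first flipped horizontally (left ↔ right).

The cyan square is in the top-right of the first image and the top-left of the second — shapes on opposite sides of the vertical midline have swapped in a mirror flip.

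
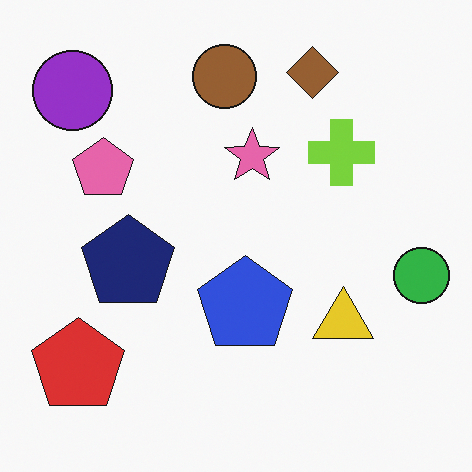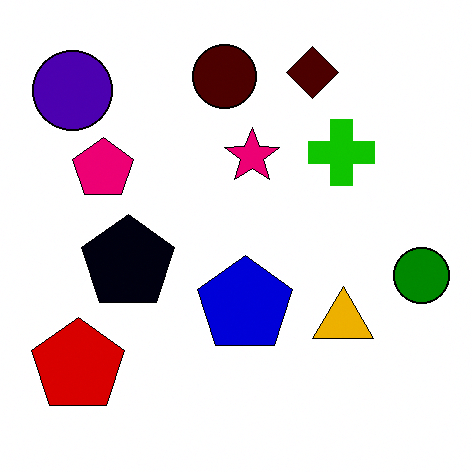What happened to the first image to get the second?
Given much higher contrast.

Tones are pushed away from mid-grey across the whole image — a global contrast change.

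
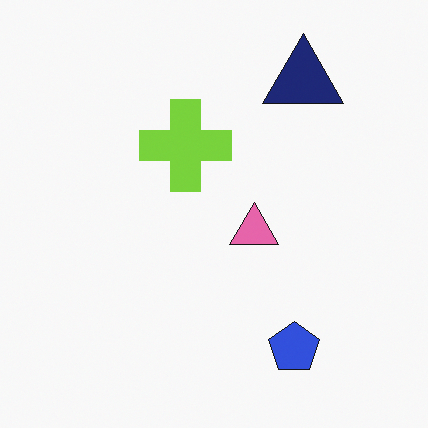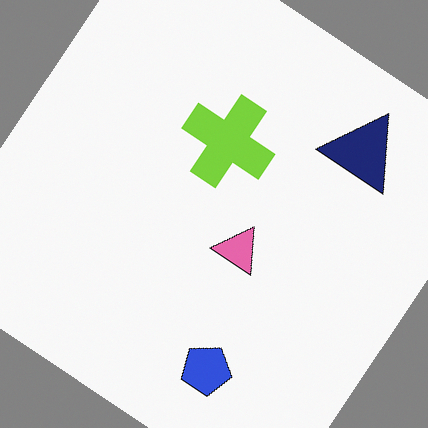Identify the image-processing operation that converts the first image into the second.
The transformation is: rotated clockwise by a large amount — several tens of degrees.

Every shape is tilted by the same angle and the image corners show triangular fill wedges — a whole-image rotation by a non-right angle.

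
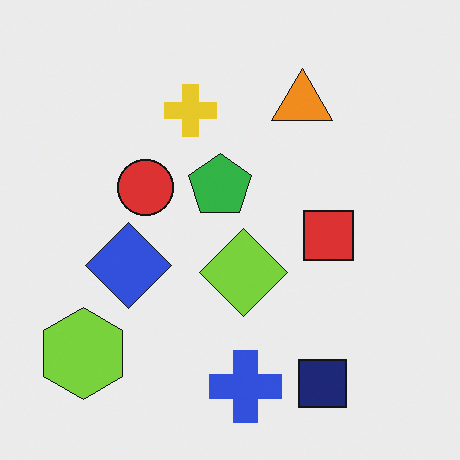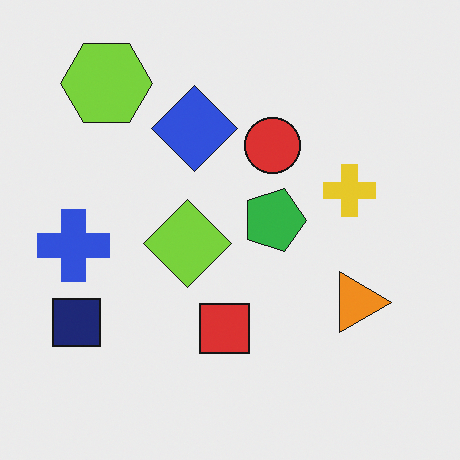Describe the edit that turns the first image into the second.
The second image is the first rotated 90° clockwise.

The lime hexagon sits in the bottom-left of the first image and the top-left of the second — consistent with a whole-image 90° clockwise rotation.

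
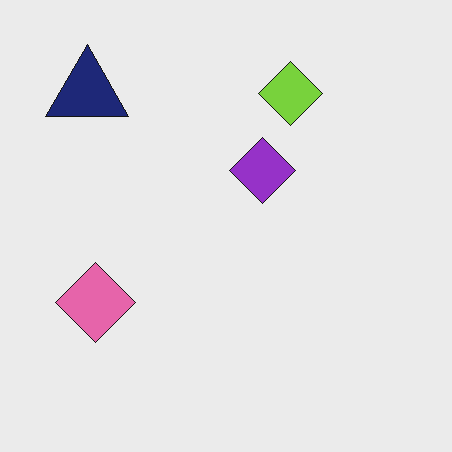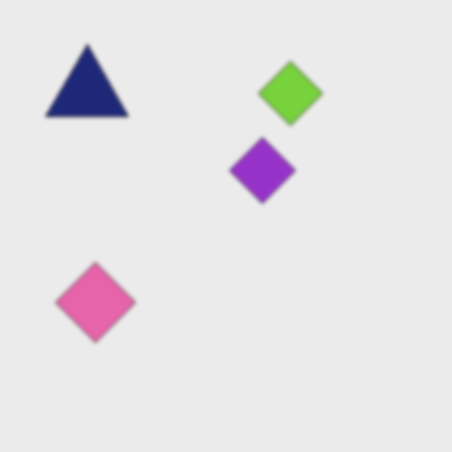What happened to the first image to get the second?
The second image is the first lightly blurred.

Shape edges and outlines are uniformly softened across the whole image.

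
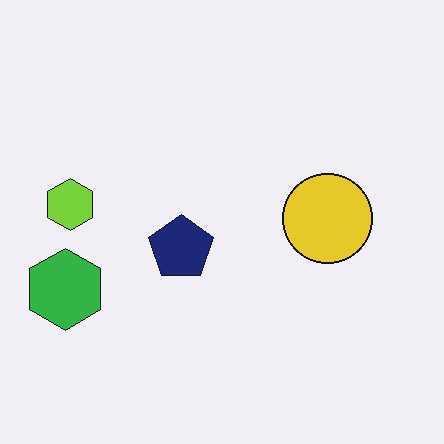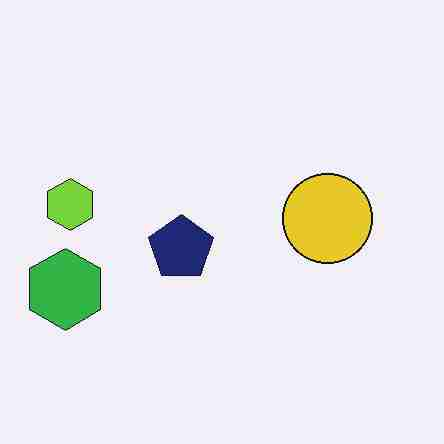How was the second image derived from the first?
This is the original image degraded with heavy JPEG compression.

Blocky 8×8 compression artifacts appear around shape edges and the flat background shows ringing — characteristic JPEG degradation.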